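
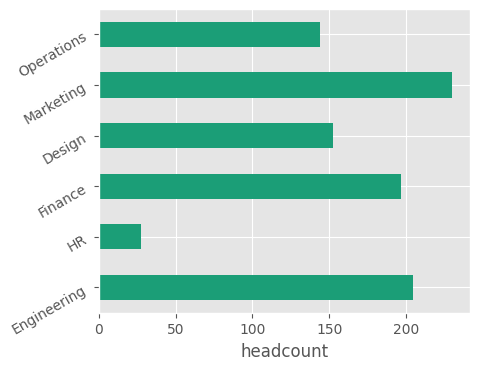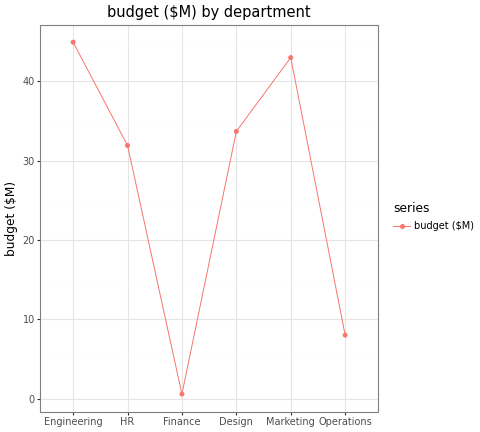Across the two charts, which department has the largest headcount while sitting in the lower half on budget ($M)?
Finance

Chart 2 median budget ($M) ≈ 35; below-median departments: HR, Finance, Operations. Among those, Finance has the highest headcount (≈ 200).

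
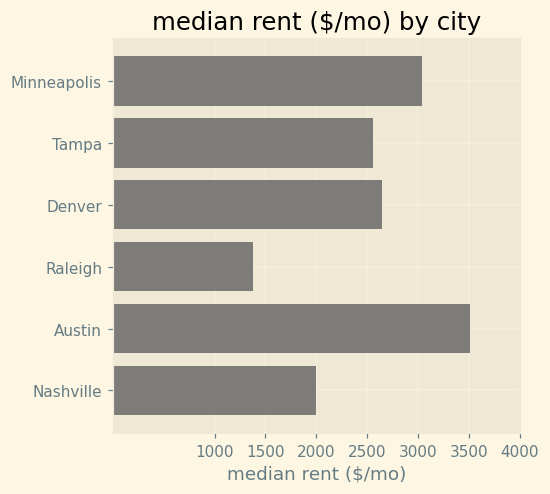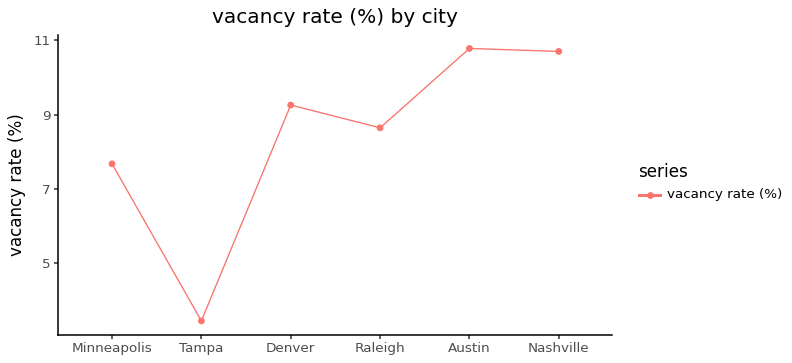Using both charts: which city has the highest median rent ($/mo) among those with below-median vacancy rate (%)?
Chart 2 median vacancy rate (%) ≈ 9; below-median cities: Minneapolis, Tampa, Raleigh. Among those, Minneapolis has the highest median rent ($/mo) (≈ 3000).

Minneapolis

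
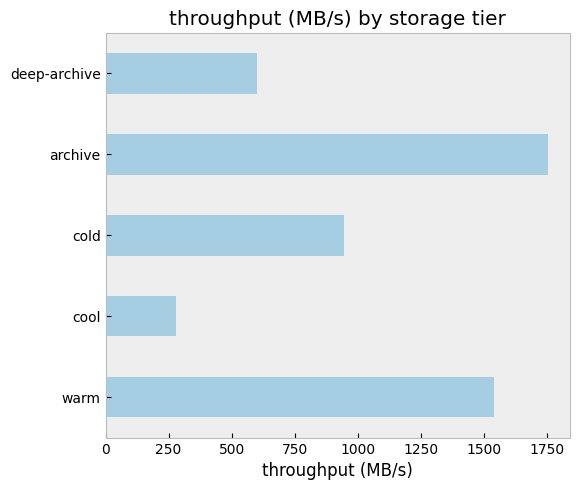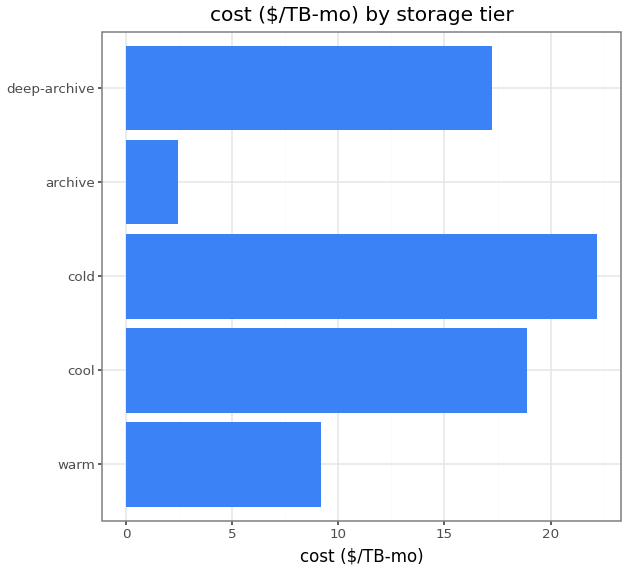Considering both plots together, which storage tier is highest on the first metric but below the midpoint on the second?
Chart 2 median cost ($/TB-mo) ≈ 15; below-median storage tiers: warm, archive. Among those, archive has the highest throughput (MB/s) (≈ 1800).

archive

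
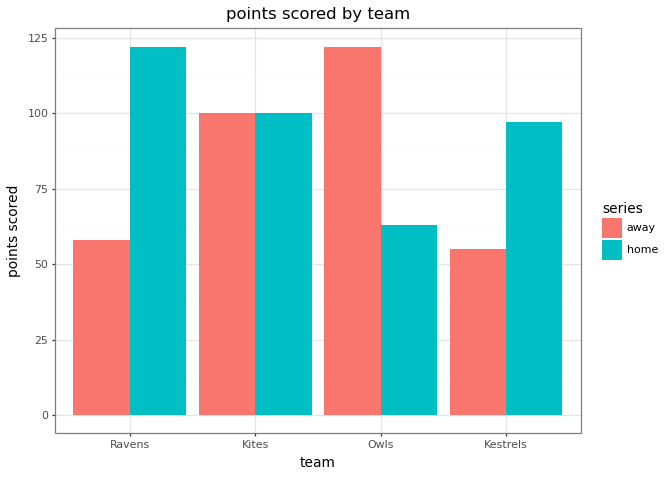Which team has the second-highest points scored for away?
Kites

Top 3 for away: Owls ≈ 120, Kites ≈ 100, Ravens ≈ 60.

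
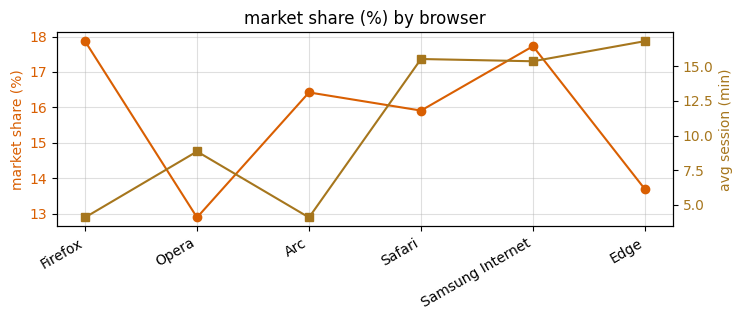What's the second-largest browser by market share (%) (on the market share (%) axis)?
Samsung Internet

Top 3 (on the market share (%) axis): Firefox ≈ 18.0, Samsung Internet ≈ 17.5, Arc ≈ 16.5.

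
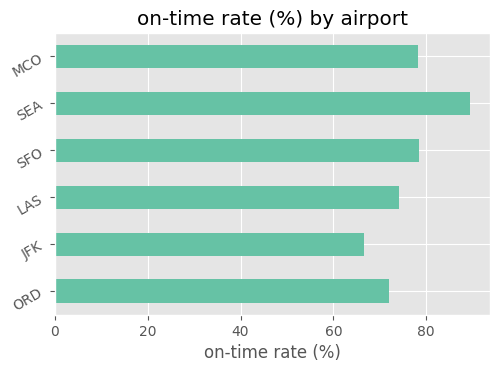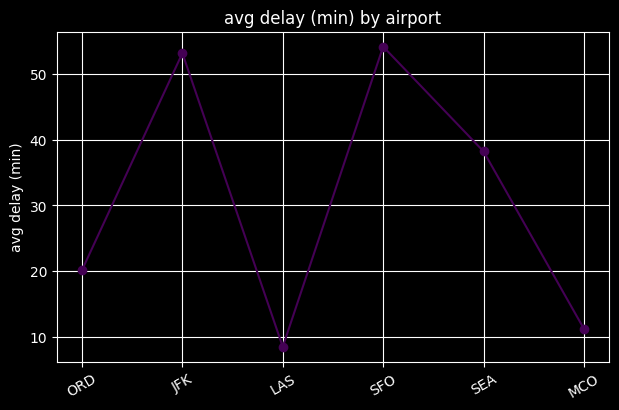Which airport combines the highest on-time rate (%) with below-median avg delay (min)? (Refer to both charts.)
MCO

Chart 2 median avg delay (min) ≈ 30; below-median airports: ORD, LAS, MCO. Among those, MCO has the highest on-time rate (%) (≈ 80).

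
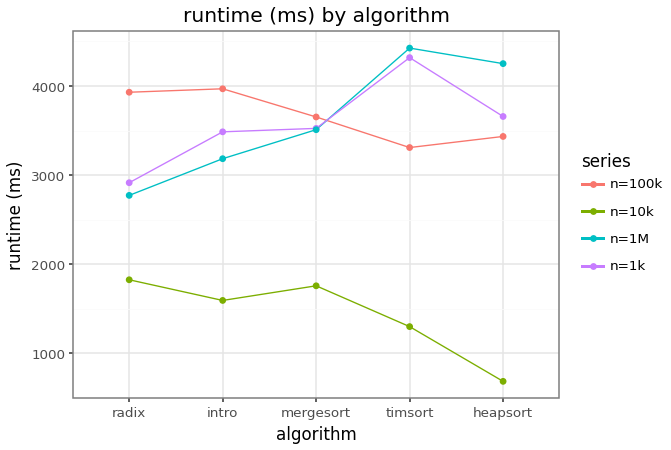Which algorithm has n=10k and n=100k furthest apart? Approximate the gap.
heapsort, ≈ 3000 ms

heapsort: n=10k ≈ 500, n=100k ≈ 3500 → gap ≈ 3000. Next-largest (intro) is only ≈ 2500.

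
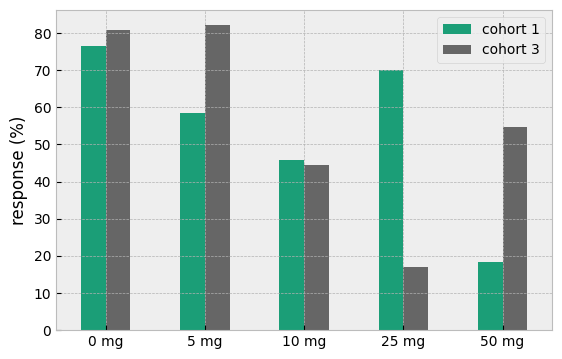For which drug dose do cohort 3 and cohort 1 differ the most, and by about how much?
25 mg, ≈ 50 %

25 mg: cohort 3 ≈ 20, cohort 1 ≈ 70 → gap ≈ 50. Next-largest (50 mg) is only ≈ 30.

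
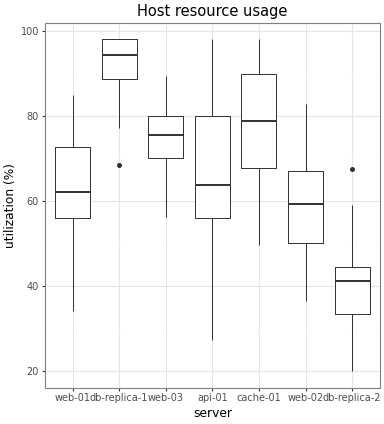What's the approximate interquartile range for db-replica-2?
Q3 ≈ 45, Q1 ≈ 35; IQR ≈ 10.

≈ 10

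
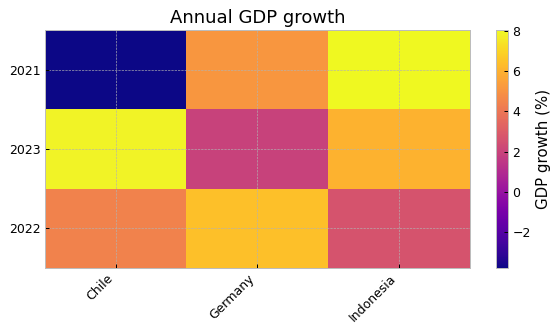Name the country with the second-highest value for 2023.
Indonesia

Top 3 for 2023: Chile ≈ 8, Indonesia ≈ 6, Germany ≈ 2.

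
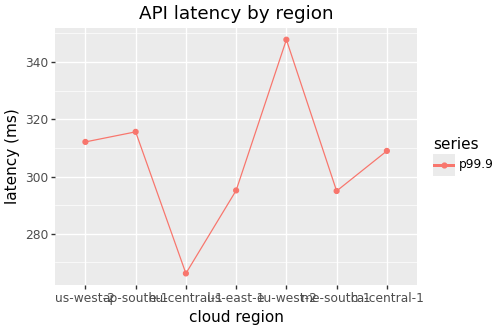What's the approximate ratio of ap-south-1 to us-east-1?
ap-south-1 ≈ 320, us-east-1 ≈ 300; 320/300 ≈ 1.07.

≈ 1.07×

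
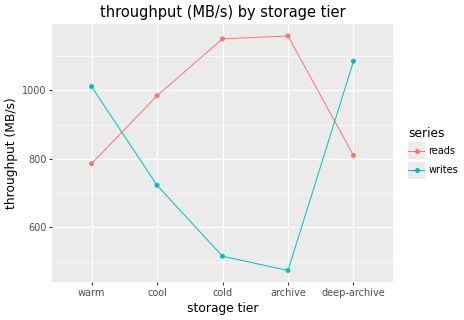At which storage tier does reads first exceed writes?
warm: reads ≈ 800 vs writes ≈ 1000 (not yet); cool: reads ≈ 1000 vs writes ≈ 700 (first crossover).

cool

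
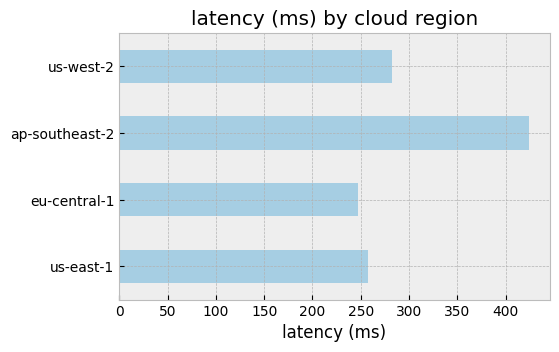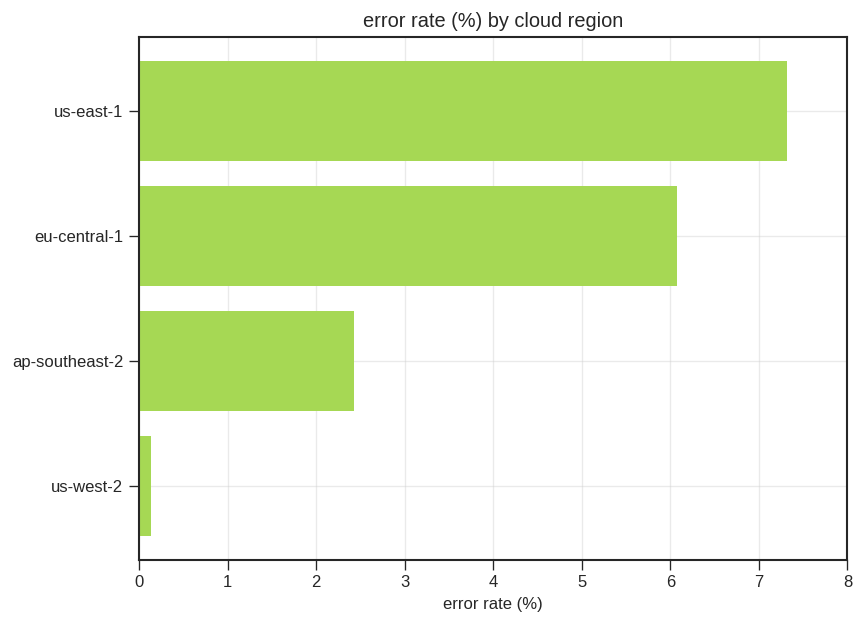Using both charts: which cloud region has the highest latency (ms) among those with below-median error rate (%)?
ap-southeast-2

Chart 2 median error rate (%) ≈ 4; below-median cloud regions: ap-southeast-2, us-west-2. Among those, ap-southeast-2 has the highest latency (ms) (≈ 400).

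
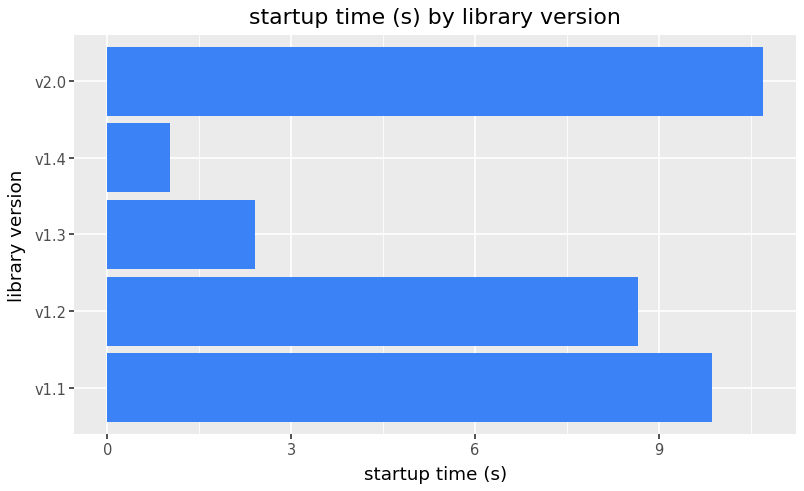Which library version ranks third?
v1.2

Top 4: v2.0 ≈ 11, v1.1 ≈ 10, v1.2 ≈ 9, v1.3 ≈ 2.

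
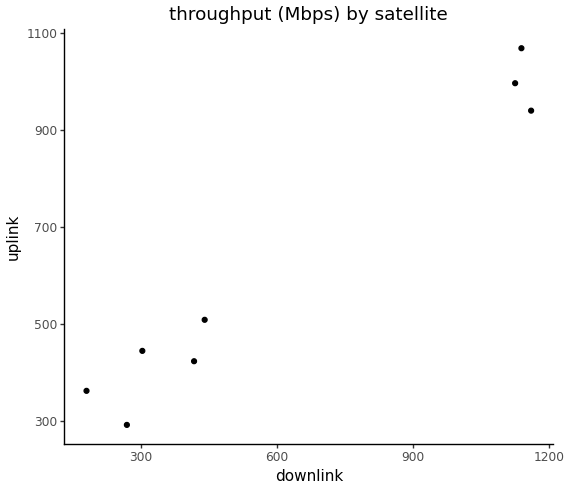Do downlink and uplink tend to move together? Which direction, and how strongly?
Points are positively correlated; strong (|r| ≈ 1.0).

positive, strong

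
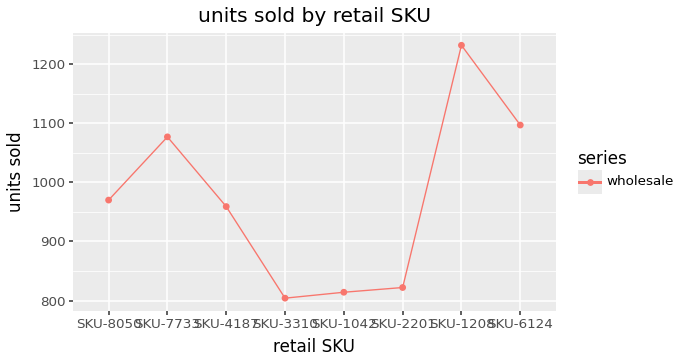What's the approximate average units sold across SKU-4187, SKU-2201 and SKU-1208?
≈ 1000

(950 + 800 + 1250) / 3 ≈ 1000.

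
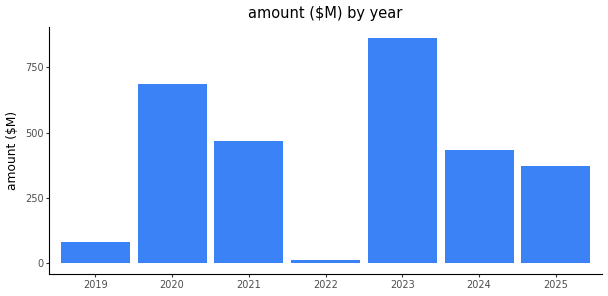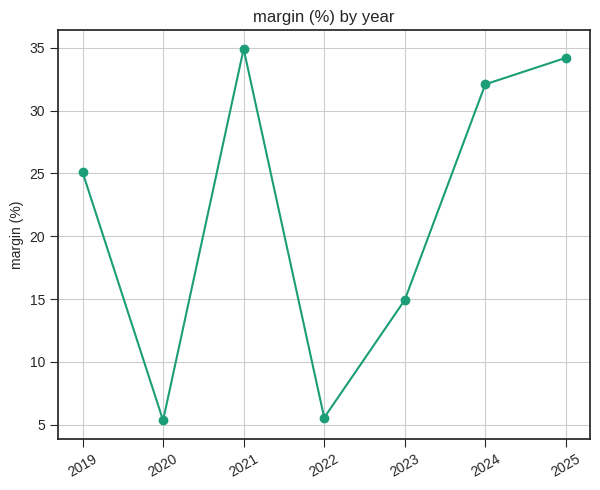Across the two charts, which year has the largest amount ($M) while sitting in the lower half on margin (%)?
Chart 2 median margin (%) ≈ 25; below-median years: 2020, 2022, 2023. Among those, 2023 has the highest amount ($M) (≈ 900).

2023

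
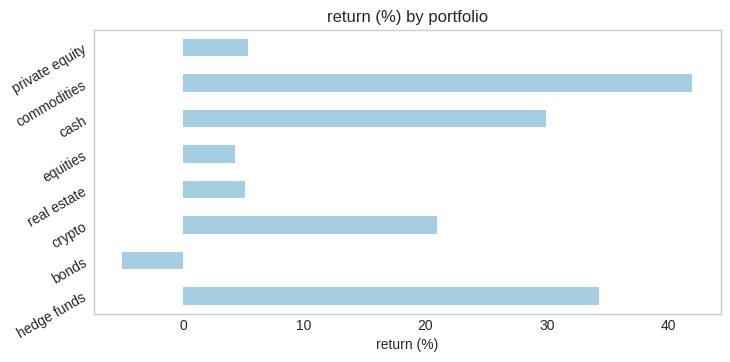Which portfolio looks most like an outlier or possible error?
commodities

commodities ≈ 40; the rest sit between ≈ -5 and ≈ 35.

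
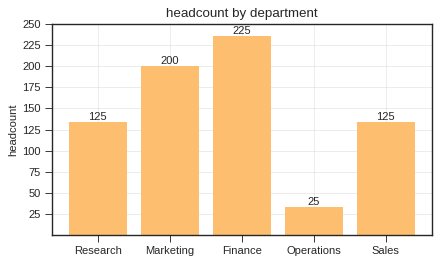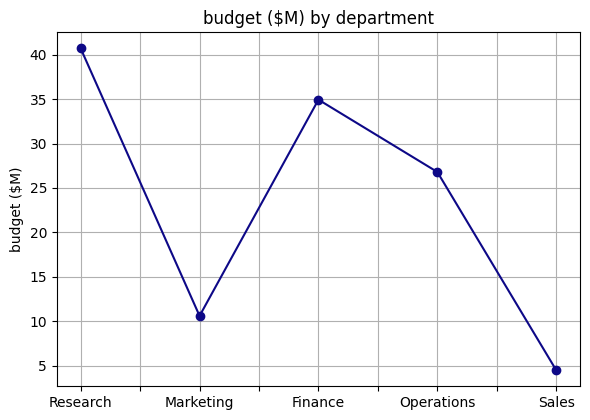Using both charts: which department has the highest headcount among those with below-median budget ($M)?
Chart 2 median budget ($M) ≈ 25; below-median departments: Marketing, Sales. Among those, Marketing has the highest headcount (≈ 200).

Marketing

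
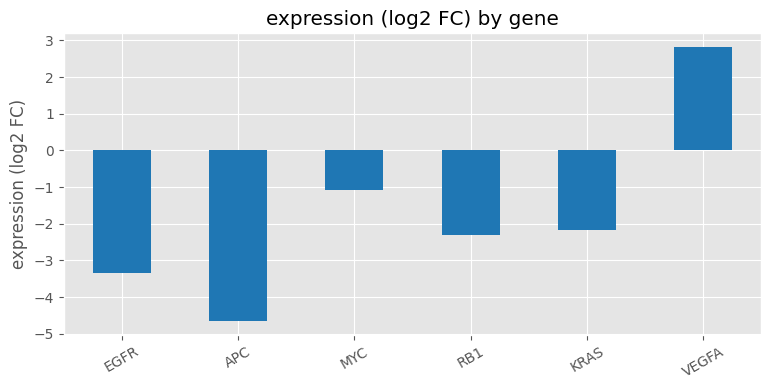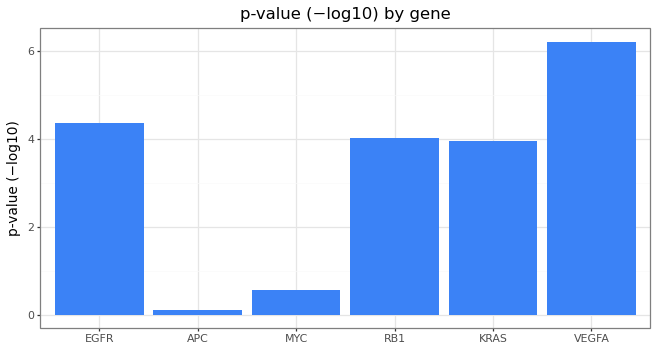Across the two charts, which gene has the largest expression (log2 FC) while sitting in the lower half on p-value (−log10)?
Chart 2 median p-value (−log10) ≈ 4; below-median genes: APC, MYC, KRAS. Among those, MYC has the highest expression (log2 FC) (≈ -1).

MYC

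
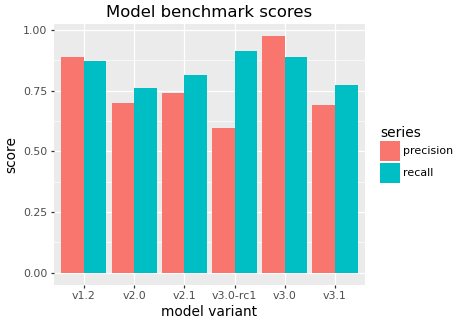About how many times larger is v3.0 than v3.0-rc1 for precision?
≈ 1.67×

v3.0 ≈ 1.0, v3.0-rc1 ≈ 0.6; 1.0/0.6 ≈ 1.67.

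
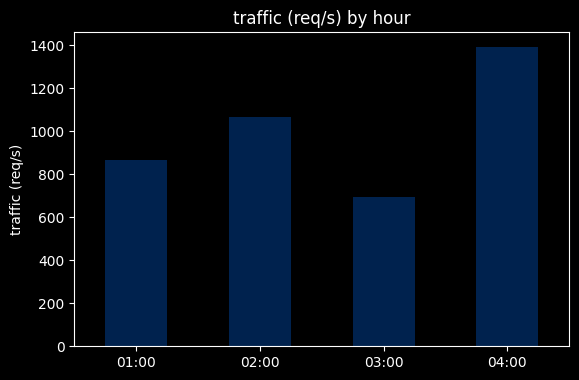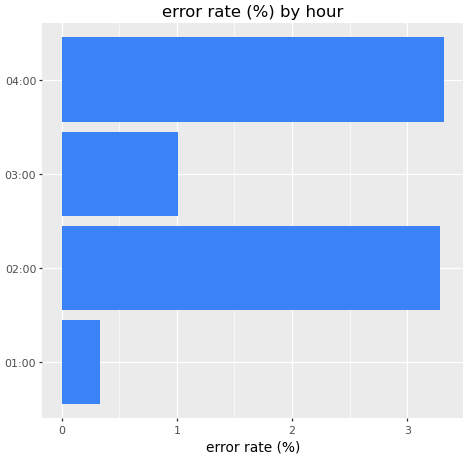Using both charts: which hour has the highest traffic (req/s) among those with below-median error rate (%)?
Chart 2 median error rate (%) ≈ 2; below-median hours: 01:00, 03:00. Among those, 01:00 has the highest traffic (req/s) (≈ 800).

01:00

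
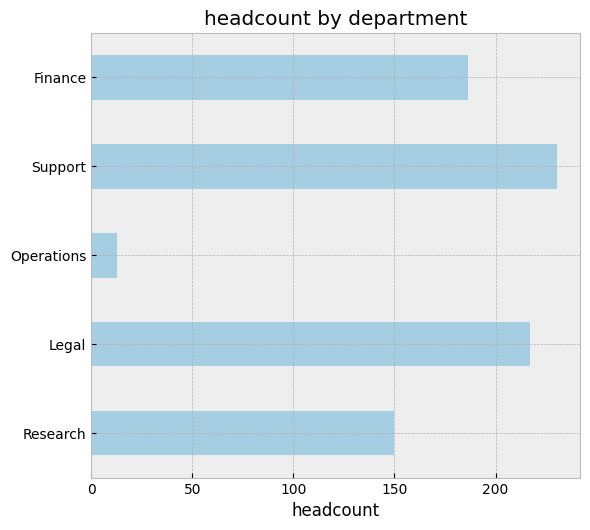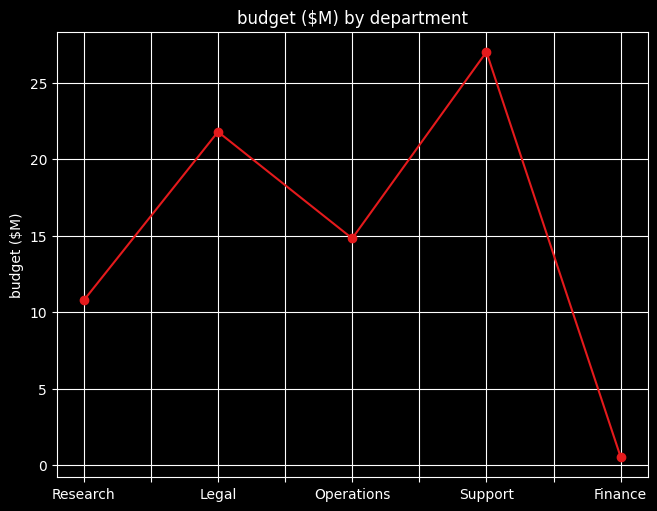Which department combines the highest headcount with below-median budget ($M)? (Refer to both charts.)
Finance

Chart 2 median budget ($M) ≈ 15; below-median departments: Research, Finance. Among those, Finance has the highest headcount (≈ 175).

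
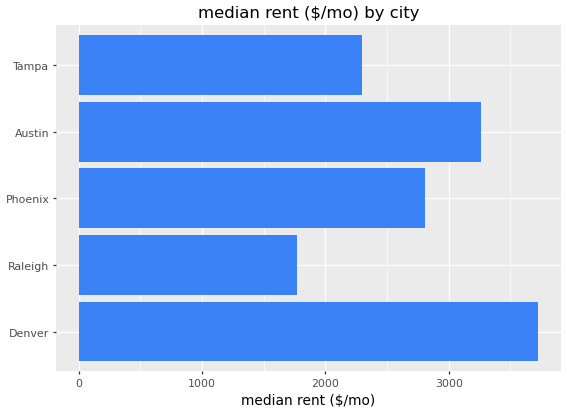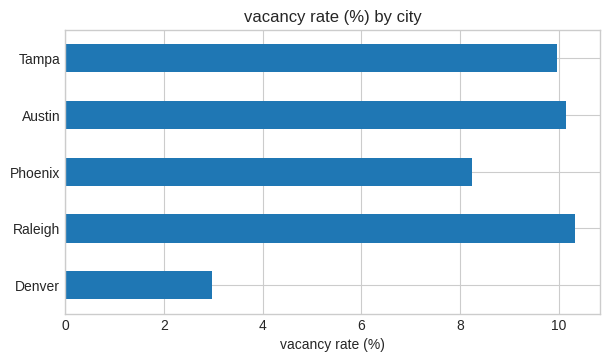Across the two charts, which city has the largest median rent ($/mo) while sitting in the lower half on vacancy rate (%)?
Chart 2 median vacancy rate (%) ≈ 10; below-median cities: Denver, Phoenix. Among those, Denver has the highest median rent ($/mo) (≈ 3500).

Denver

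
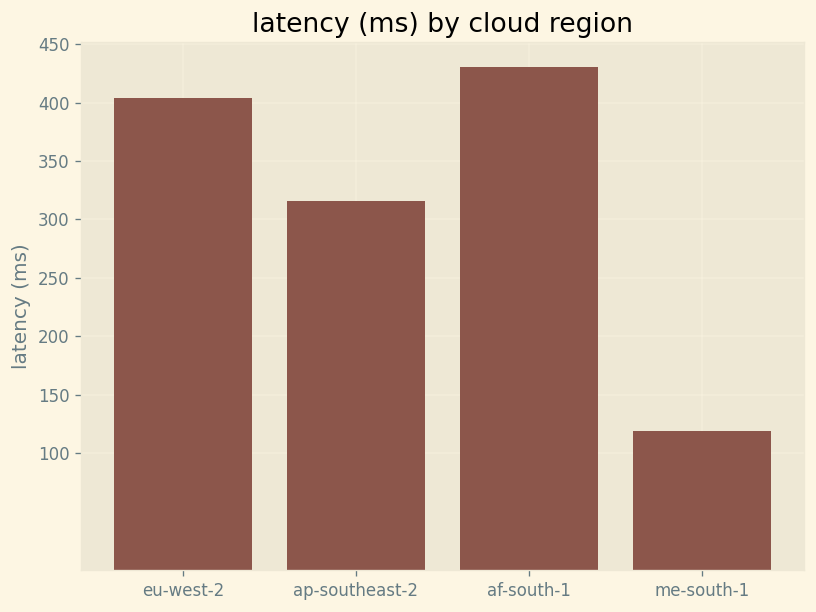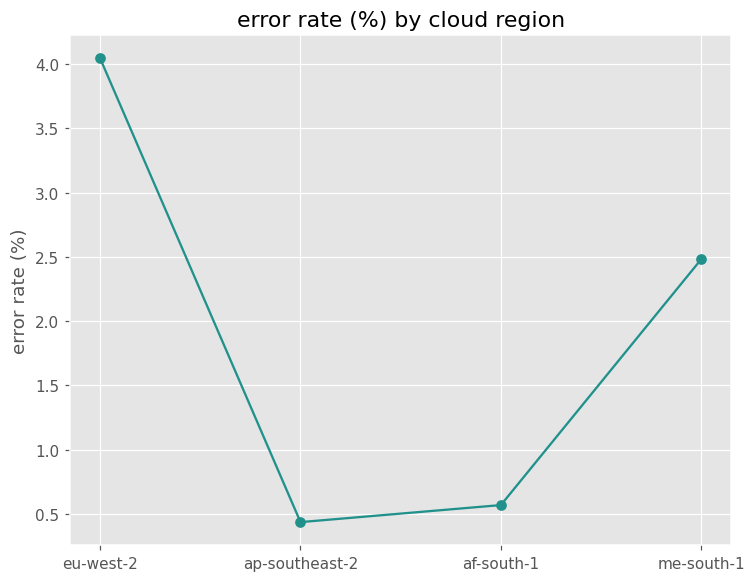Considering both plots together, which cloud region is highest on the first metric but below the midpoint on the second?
af-south-1

Chart 2 median error rate (%) ≈ 1.5; below-median cloud regions: ap-southeast-2, af-south-1. Among those, af-south-1 has the highest latency (ms) (≈ 450).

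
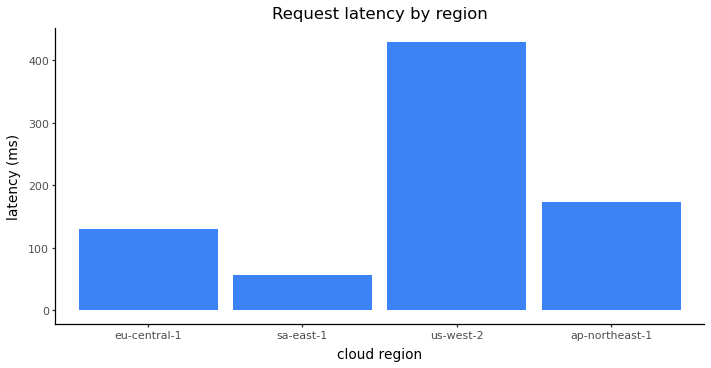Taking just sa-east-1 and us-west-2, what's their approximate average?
≈ 250

(50 + 450) / 2 ≈ 250.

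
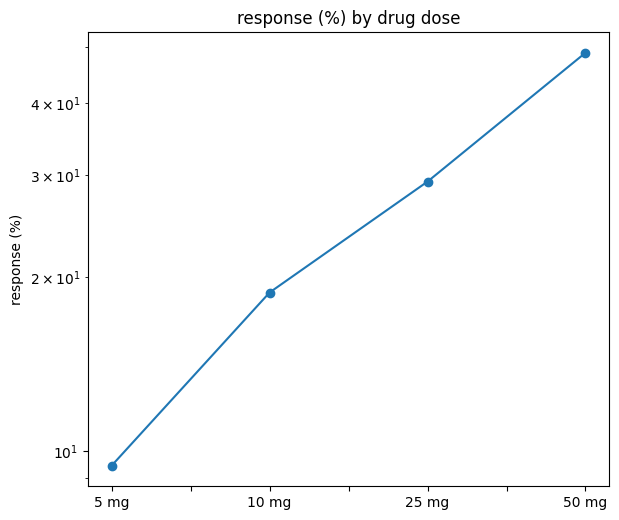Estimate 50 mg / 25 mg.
≈ 1.67×

50 mg ≈ 50, 25 mg ≈ 30; 50/30 ≈ 1.67.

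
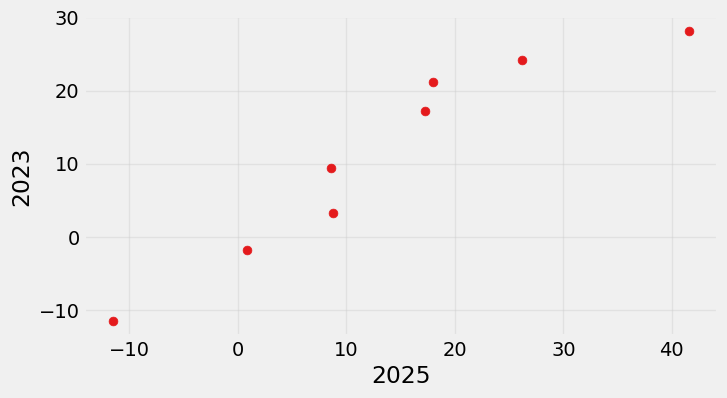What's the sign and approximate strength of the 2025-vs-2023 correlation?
Points are positively correlated; strong (|r| ≈ 1.0).

positive, strong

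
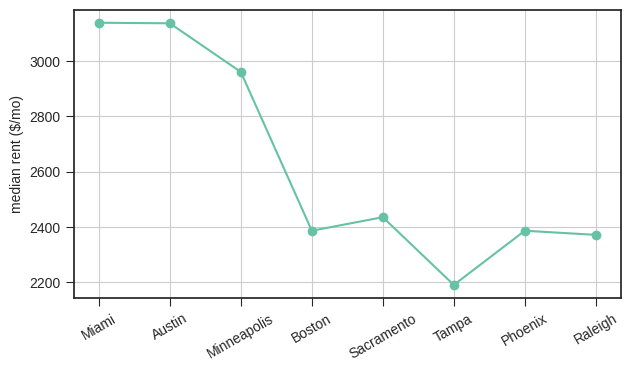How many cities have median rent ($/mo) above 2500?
3

Above 2500: Miami, Austin, Minneapolis.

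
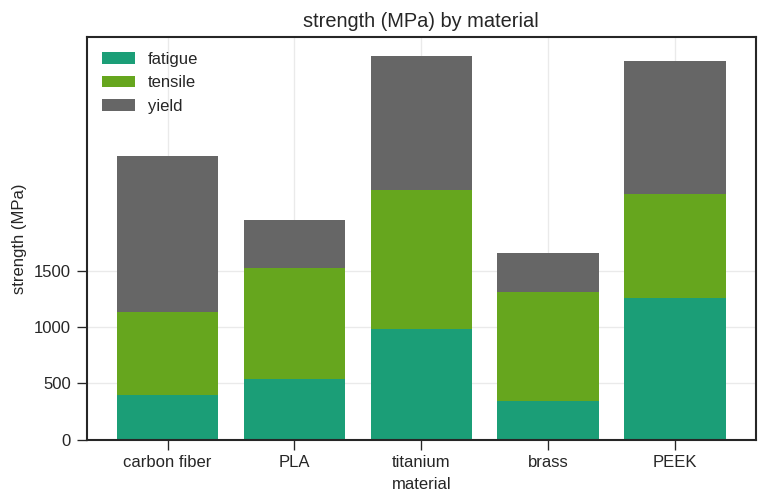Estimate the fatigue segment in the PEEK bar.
≈ 1500

fatigue top ≈ 1500, bottom ≈ 0; segment ≈ 1500.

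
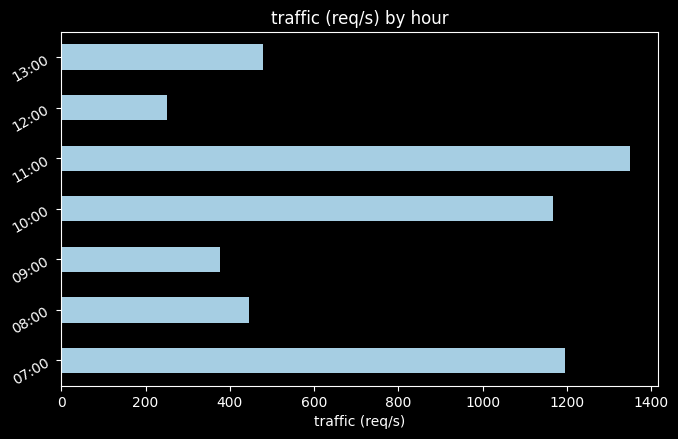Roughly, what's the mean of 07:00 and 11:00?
≈ 1300

(1200 + 1400) / 2 ≈ 1300.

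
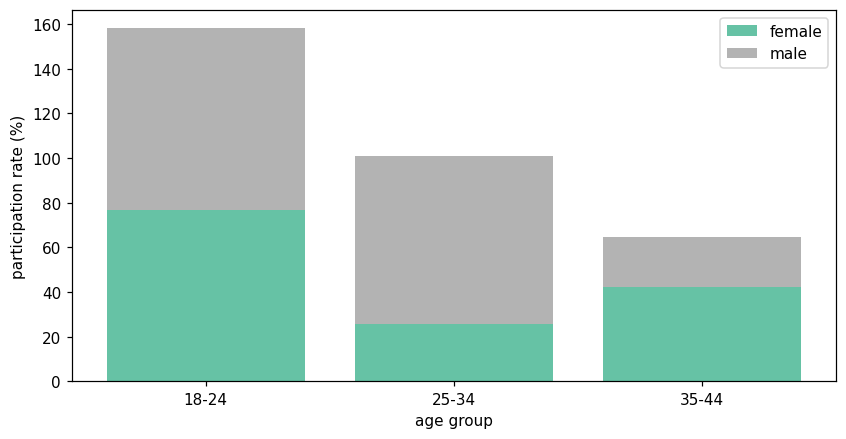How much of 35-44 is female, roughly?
female top ≈ 40, bottom ≈ 0; segment ≈ 40.

≈ 40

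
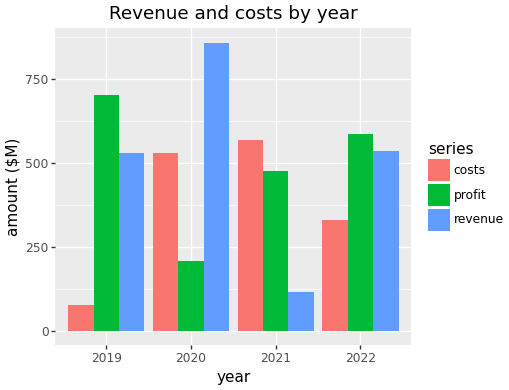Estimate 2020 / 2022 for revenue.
2020 ≈ 900, 2022 ≈ 500; 900/500 ≈ 1.8.

≈ 1.8×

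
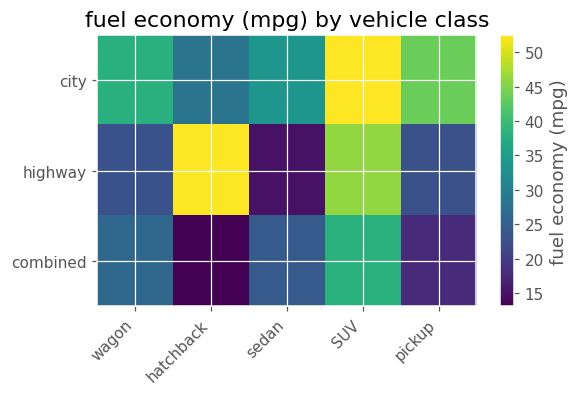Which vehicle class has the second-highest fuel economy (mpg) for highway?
SUV

Top 3 for highway: hatchback ≈ 55, SUV ≈ 45, wagon ≈ 25.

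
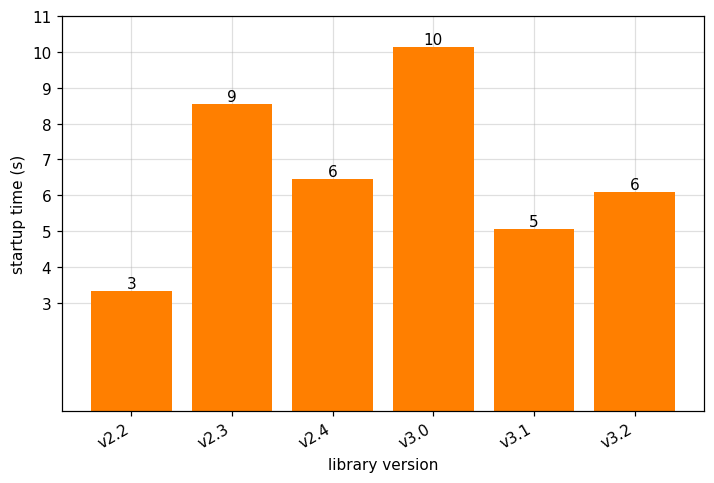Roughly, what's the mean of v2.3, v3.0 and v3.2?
≈ 8

(9 + 10 + 6) / 3 ≈ 8.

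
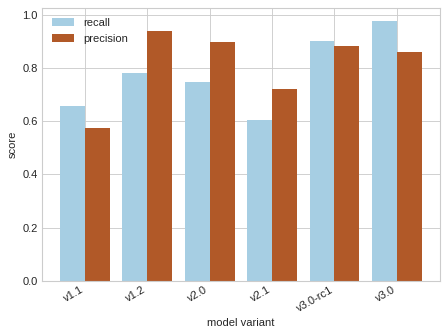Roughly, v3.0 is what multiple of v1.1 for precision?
≈ 1.5×

v3.0 ≈ 0.9, v1.1 ≈ 0.6; 0.9/0.6 ≈ 1.5.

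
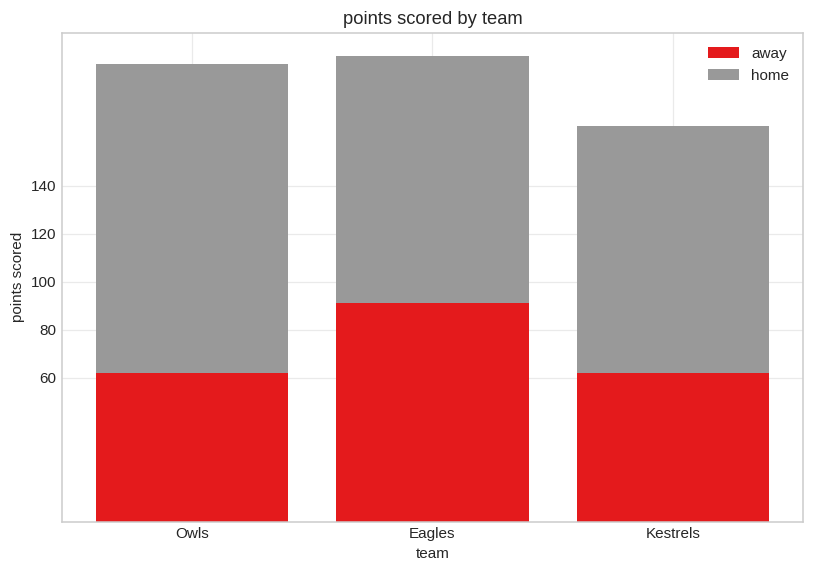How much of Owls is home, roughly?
≈ 140

home top ≈ 200, bottom ≈ 60; segment ≈ 140.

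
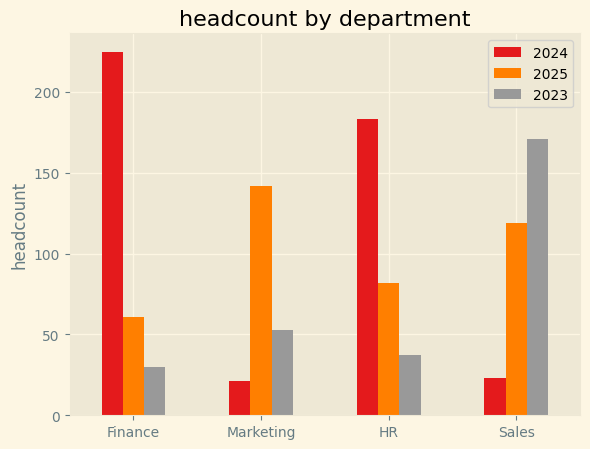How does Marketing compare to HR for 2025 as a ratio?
Marketing ≈ 140, HR ≈ 80; 140/80 ≈ 1.75.

≈ 1.75×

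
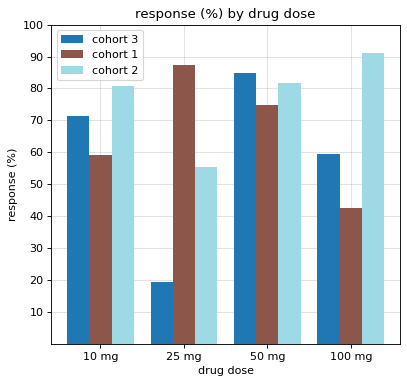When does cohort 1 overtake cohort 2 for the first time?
25 mg

10 mg: cohort 1 ≈ 60 vs cohort 2 ≈ 80 (not yet); 25 mg: cohort 1 ≈ 90 vs cohort 2 ≈ 60 (first crossover).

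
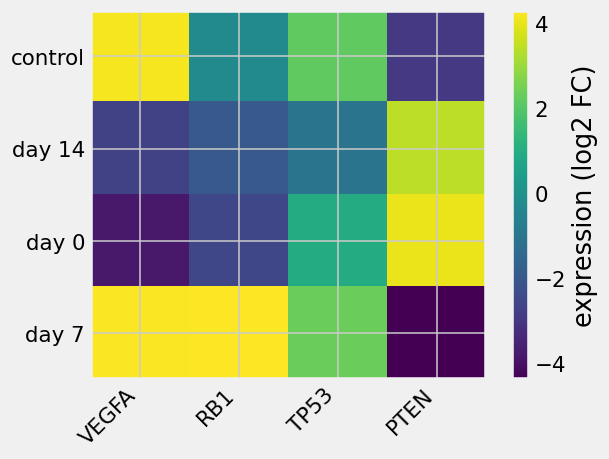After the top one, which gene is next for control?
TP53

Top 3 for control: VEGFA ≈ 4, TP53 ≈ 2, RB1 ≈ 0.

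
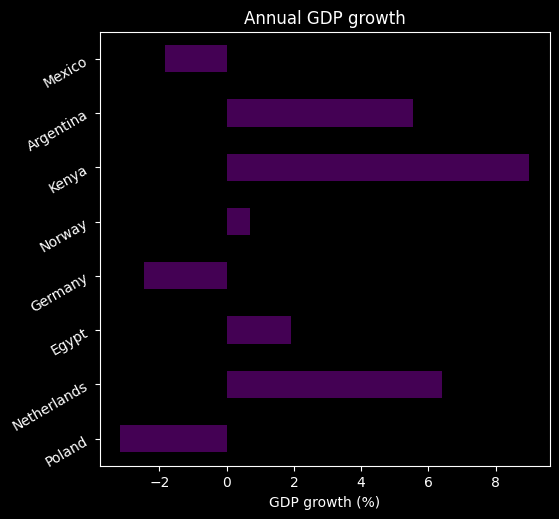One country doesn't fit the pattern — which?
Kenya ≈ 8; the rest sit between ≈ -4 and ≈ 6.

Kenya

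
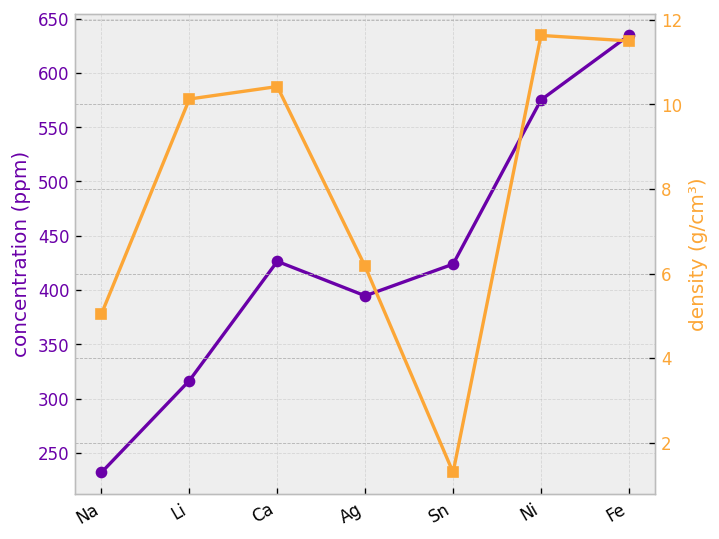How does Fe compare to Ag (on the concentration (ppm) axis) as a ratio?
Fe ≈ 650, Ag ≈ 400; 650/400 ≈ 1.62.

≈ 1.62×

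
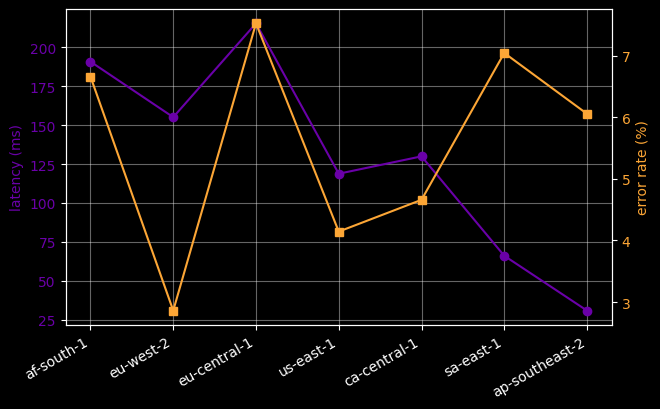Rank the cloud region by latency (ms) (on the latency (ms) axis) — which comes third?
eu-west-2

Top 4 (on the latency (ms) axis): eu-central-1 ≈ 220, af-south-1 ≈ 200, eu-west-2 ≈ 160, ca-central-1 ≈ 120.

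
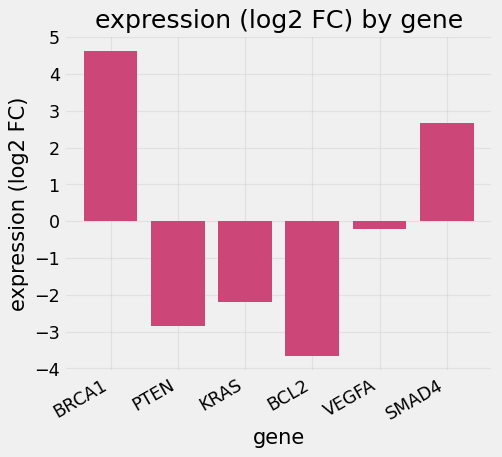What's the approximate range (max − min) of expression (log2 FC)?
≈ 9

Max BRCA1 ≈ 5, min BCL2 ≈ -4; range ≈ 9.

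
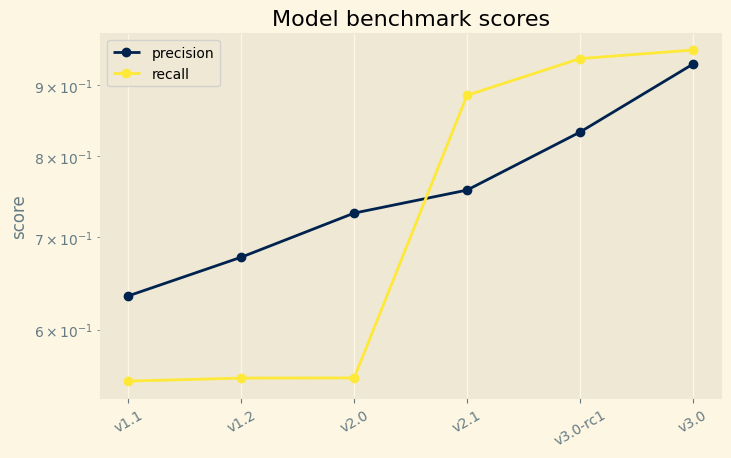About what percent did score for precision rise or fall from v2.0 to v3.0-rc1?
≈ +13.3%

v2.0 ≈ 0.75, v3.0-rc1 ≈ 0.85; (0.85 − 0.75) / 0.75 ≈ +13.3%.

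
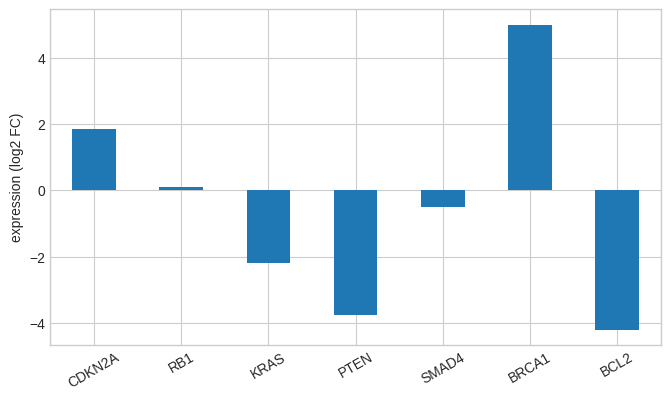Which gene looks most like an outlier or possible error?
BRCA1 ≈ 5; the rest sit between ≈ -4 and ≈ 2.

BRCA1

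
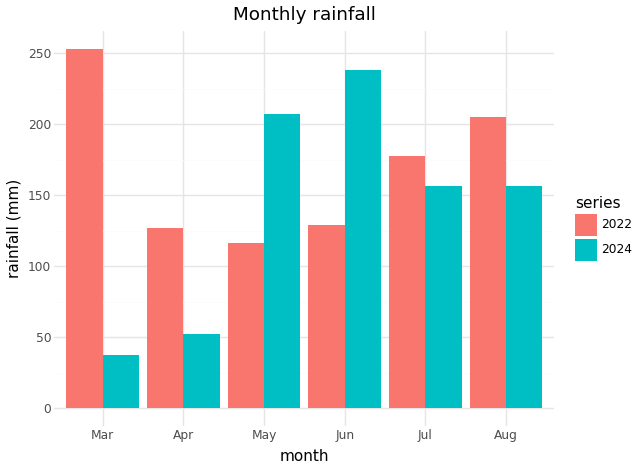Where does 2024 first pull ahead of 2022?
Apr: 2024 ≈ 50 vs 2022 ≈ 125 (not yet); May: 2024 ≈ 200 vs 2022 ≈ 125 (first crossover).

May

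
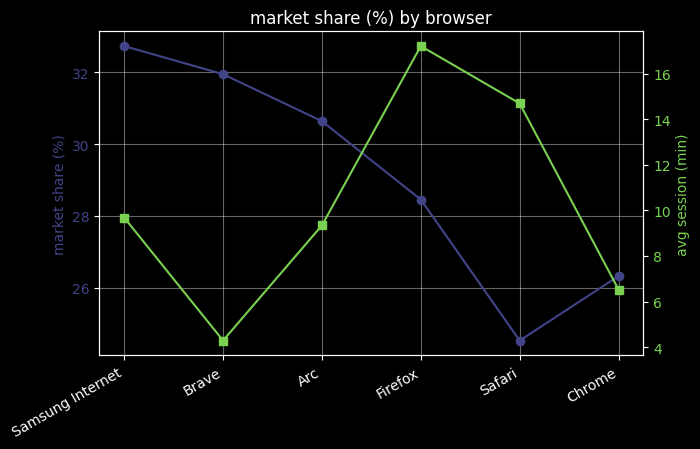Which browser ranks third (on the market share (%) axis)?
Top 4 (on the market share (%) axis): Samsung Internet ≈ 33, Brave ≈ 32, Arc ≈ 31, Firefox ≈ 28.

Arc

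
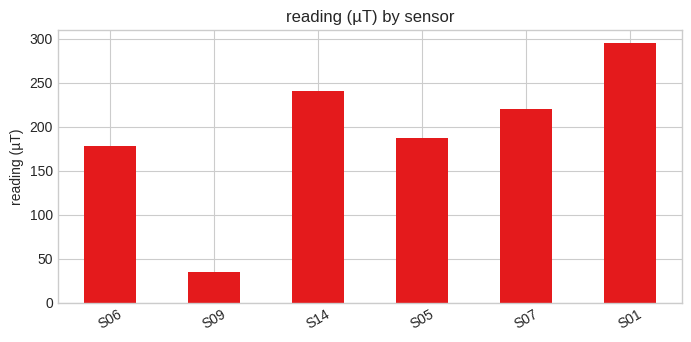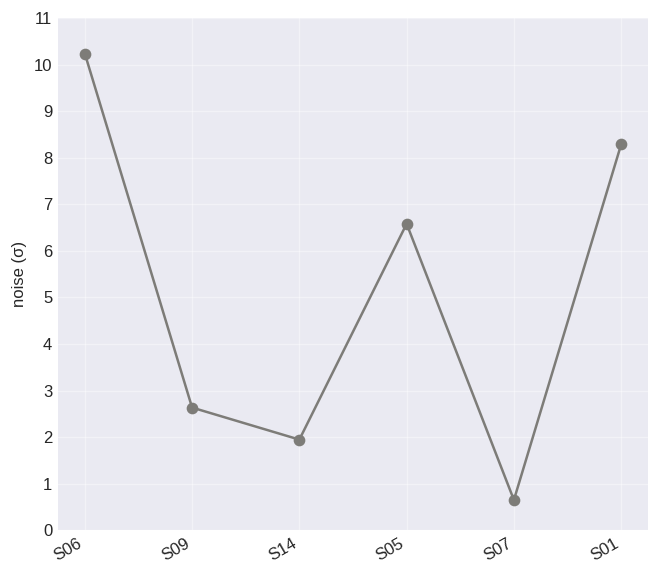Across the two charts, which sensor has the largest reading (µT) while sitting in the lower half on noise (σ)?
Chart 2 median noise (σ) ≈ 5; below-median sensors: S09, S14, S07. Among those, S14 has the highest reading (µT) (≈ 250).

S14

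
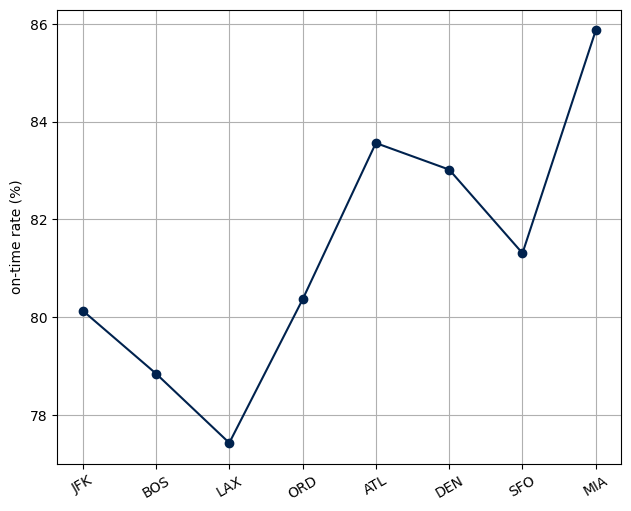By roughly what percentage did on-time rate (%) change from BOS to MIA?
BOS ≈ 79, MIA ≈ 86; (86 − 79) / 79 ≈ +8.9%.

≈ +8.9%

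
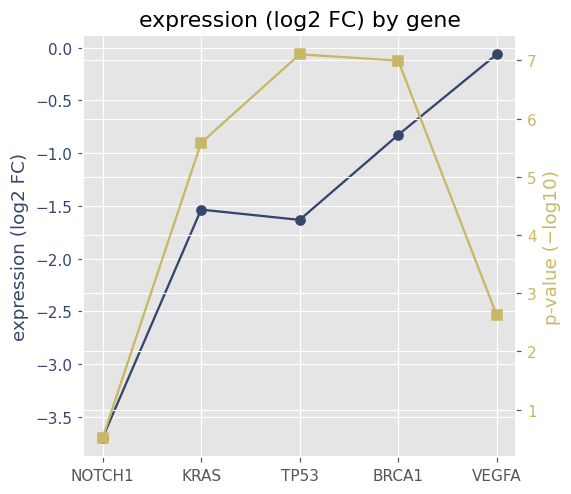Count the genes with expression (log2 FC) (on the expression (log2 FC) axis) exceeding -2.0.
Above -2.0: KRAS, TP53, BRCA1, VEGFA.

4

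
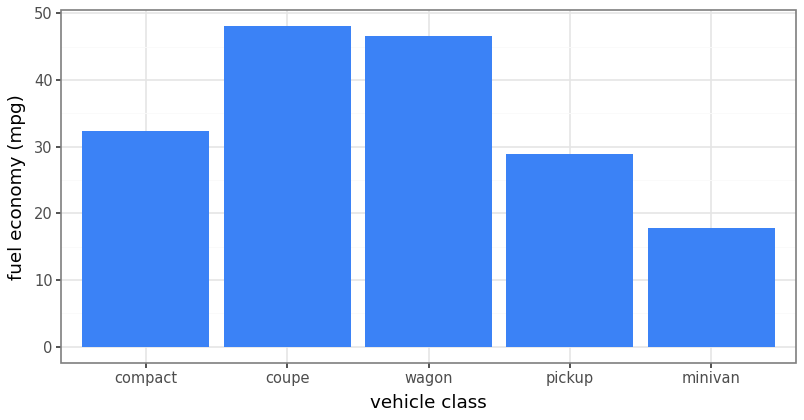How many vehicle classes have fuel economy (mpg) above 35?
Above 35: coupe, wagon.

2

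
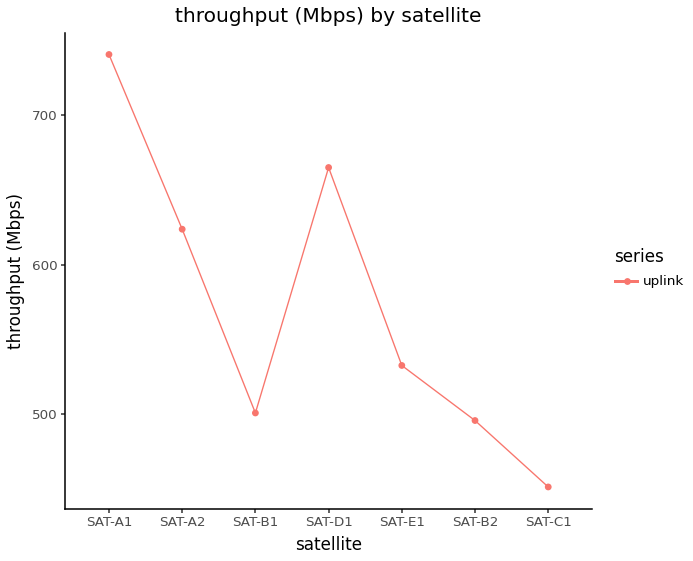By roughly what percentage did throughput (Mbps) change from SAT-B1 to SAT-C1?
≈ -10%

SAT-B1 ≈ 500, SAT-C1 ≈ 450; (450 − 500) / 500 ≈ -10%.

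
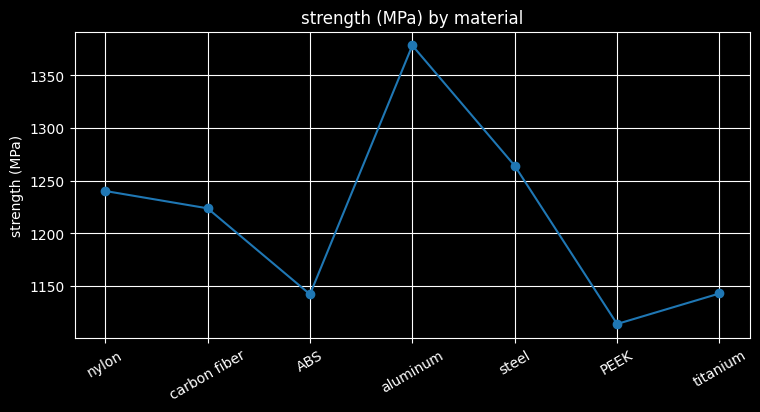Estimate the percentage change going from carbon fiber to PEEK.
≈ -8.2%

carbon fiber ≈ 1225, PEEK ≈ 1125; (1125 − 1225) / 1225 ≈ -8.2%.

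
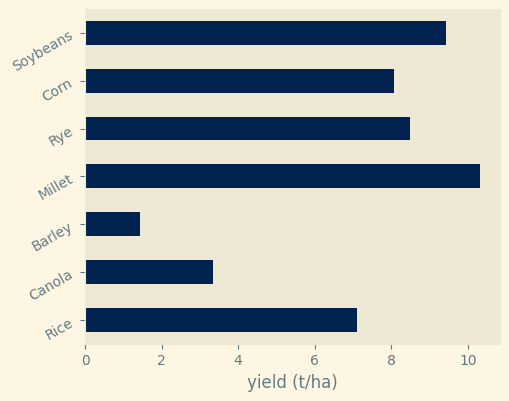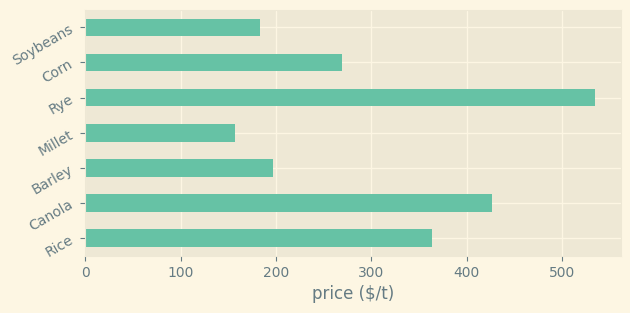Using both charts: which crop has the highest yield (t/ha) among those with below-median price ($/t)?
Chart 2 median price ($/t) ≈ 250; below-median crops: Barley, Millet, Soybeans. Among those, Millet has the highest yield (t/ha) (≈ 10).

Millet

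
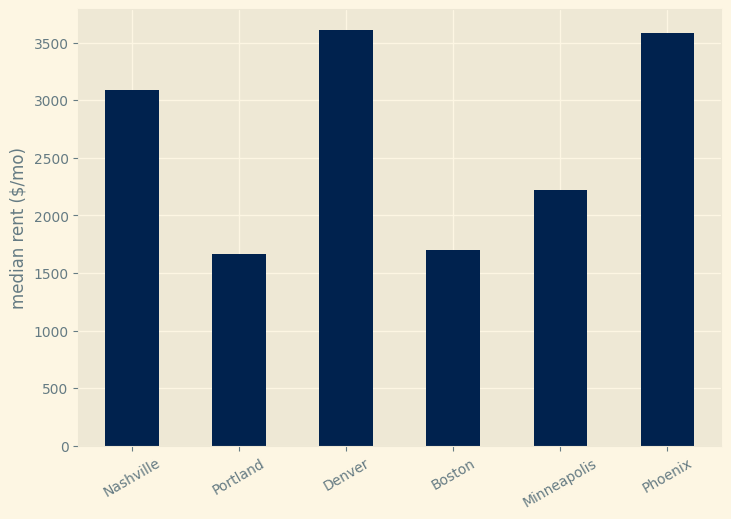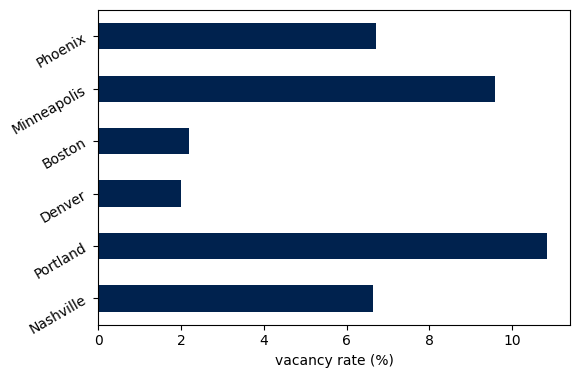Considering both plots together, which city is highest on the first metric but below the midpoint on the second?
Denver

Chart 2 median vacancy rate (%) ≈ 7; below-median cities: Nashville, Denver, Boston. Among those, Denver has the highest median rent ($/mo) (≈ 3500).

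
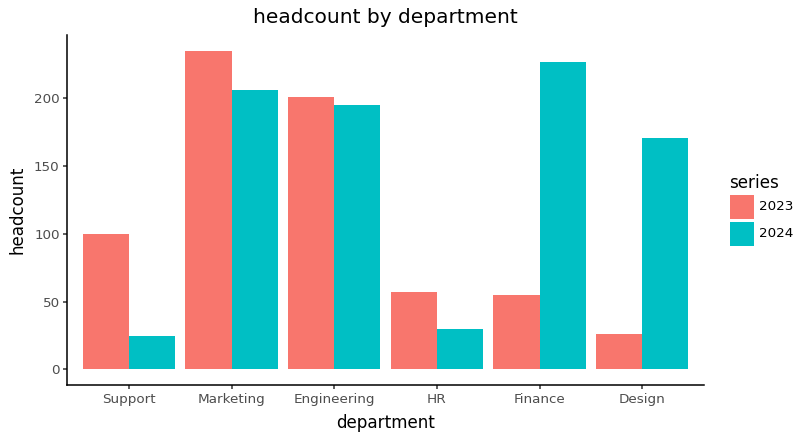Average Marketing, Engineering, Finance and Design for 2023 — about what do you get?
≈ 130

(240 + 200 + 60 + 20) / 4 ≈ 130.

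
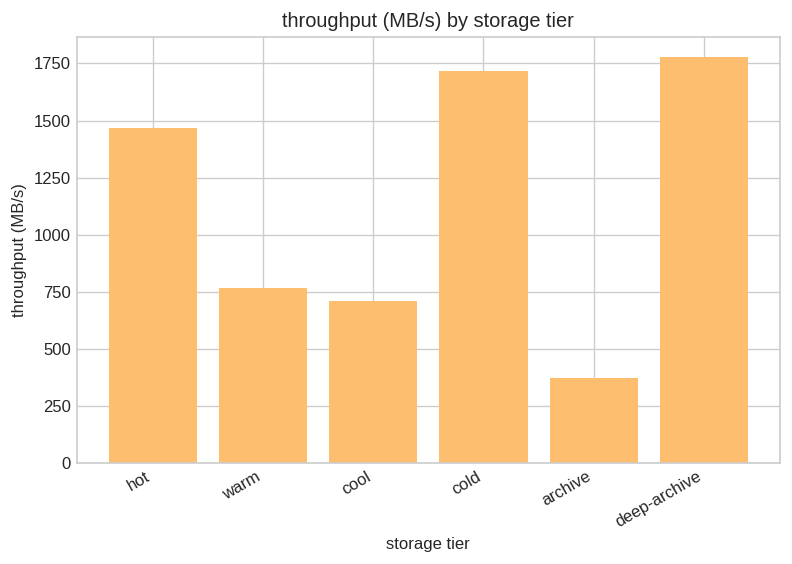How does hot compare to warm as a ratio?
hot ≈ 1400, warm ≈ 800; 1400/800 ≈ 1.75.

≈ 1.75×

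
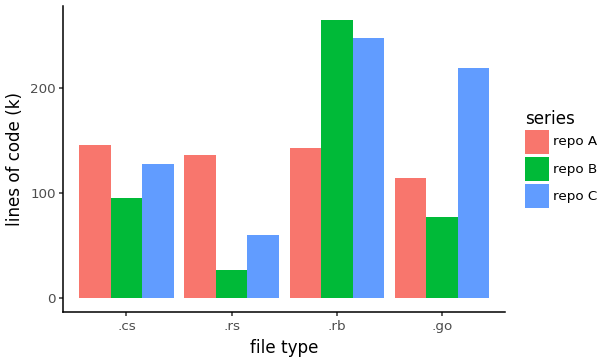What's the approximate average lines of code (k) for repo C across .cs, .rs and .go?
≈ 133

(125 + 50 + 225) / 3 ≈ 133.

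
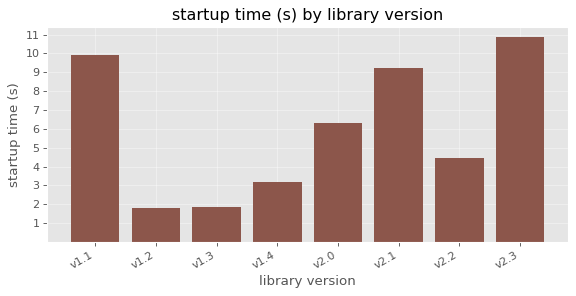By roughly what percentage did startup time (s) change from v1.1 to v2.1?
v1.1 ≈ 10, v2.1 ≈ 9; (9 − 10) / 10 ≈ -10%.

≈ -10%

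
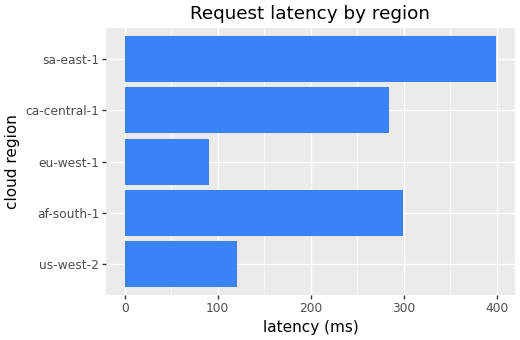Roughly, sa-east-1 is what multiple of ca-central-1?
≈ 1.33×

sa-east-1 ≈ 400, ca-central-1 ≈ 300; 400/300 ≈ 1.33.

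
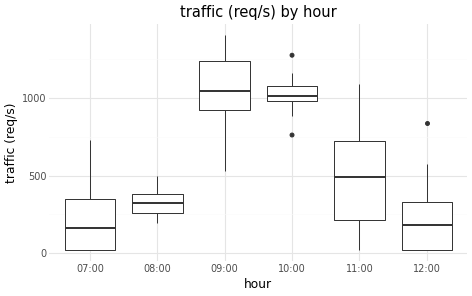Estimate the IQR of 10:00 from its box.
≈ 100

Q3 ≈ 1100, Q1 ≈ 1000; IQR ≈ 100.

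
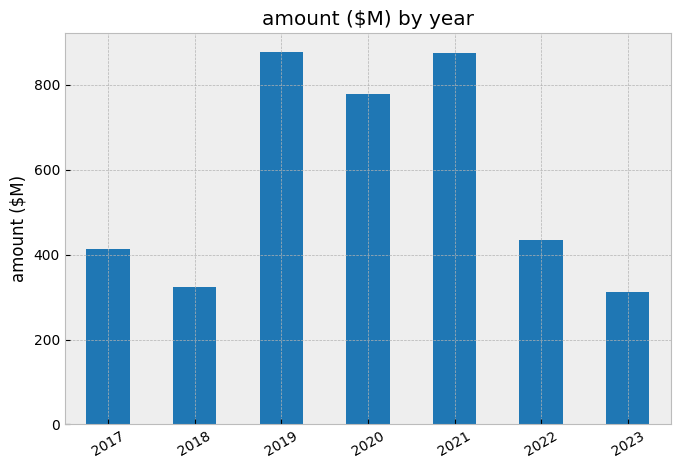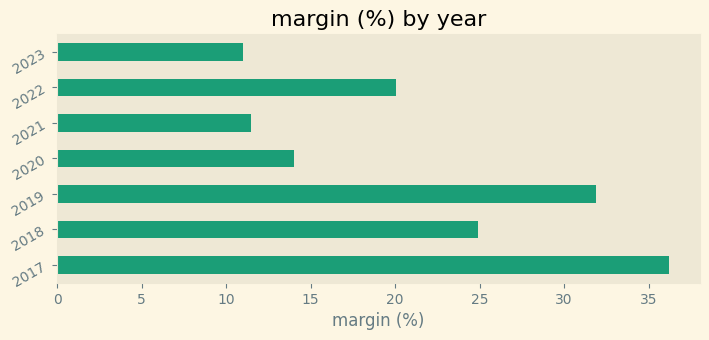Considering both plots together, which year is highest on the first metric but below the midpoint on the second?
2021

Chart 2 median margin (%) ≈ 20; below-median years: 2020, 2021, 2023. Among those, 2021 has the highest amount ($M) (≈ 900).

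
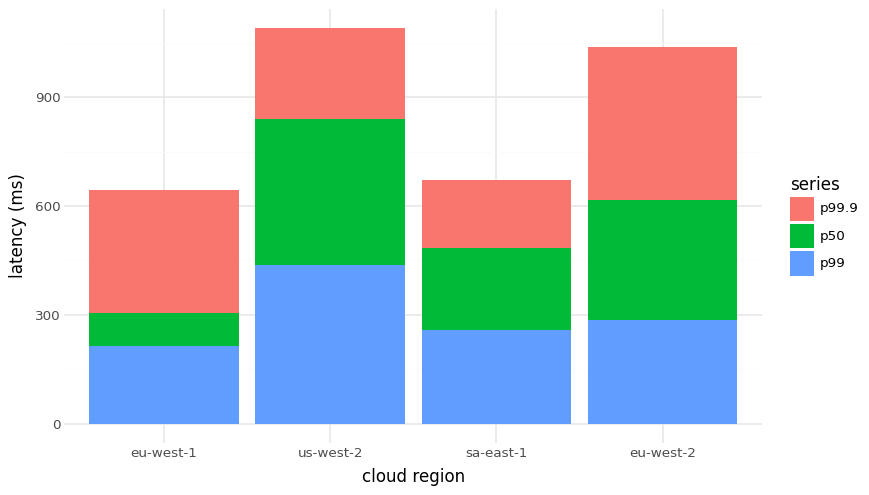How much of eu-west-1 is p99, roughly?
p99 top ≈ 200, bottom ≈ 0; segment ≈ 200.

≈ 200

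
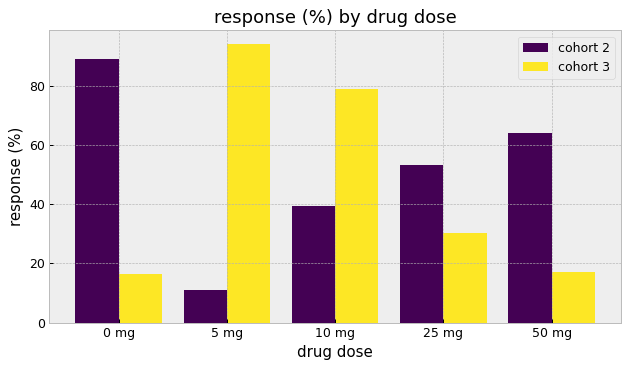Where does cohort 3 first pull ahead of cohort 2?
0 mg: cohort 3 ≈ 20 vs cohort 2 ≈ 90 (not yet); 5 mg: cohort 3 ≈ 90 vs cohort 2 ≈ 10 (first crossover).

5 mg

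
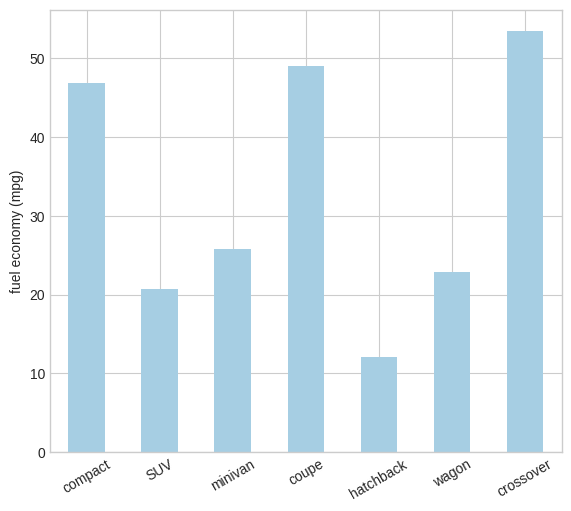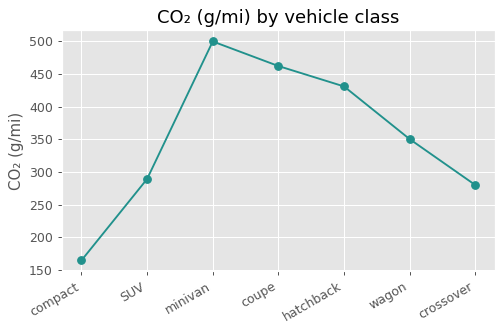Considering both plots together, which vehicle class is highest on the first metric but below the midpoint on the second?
Chart 2 median CO₂ (g/mi) ≈ 350; below-median vehicle classes: compact, SUV, crossover. Among those, crossover has the highest fuel economy (mpg) (≈ 55).

crossover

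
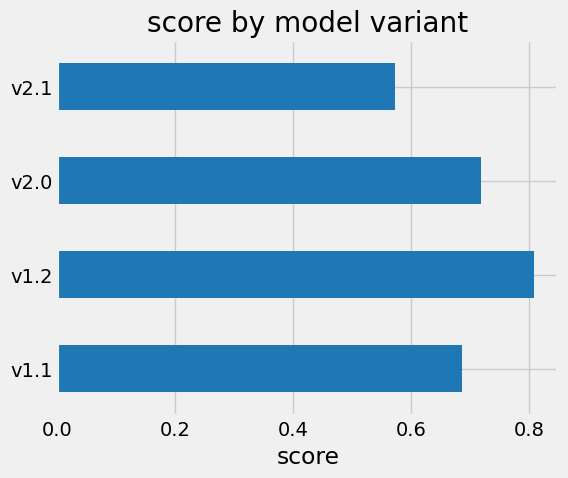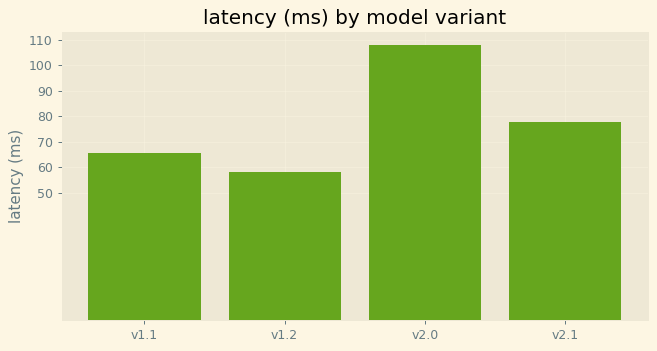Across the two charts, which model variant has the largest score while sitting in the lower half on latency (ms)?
Chart 2 median latency (ms) ≈ 70; below-median model variants: v1.1, v1.2. Among those, v1.2 has the highest score (≈ 0.8).

v1.2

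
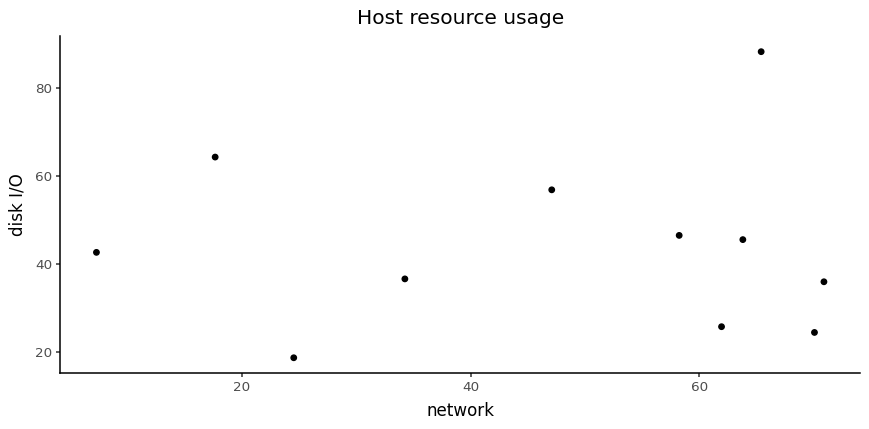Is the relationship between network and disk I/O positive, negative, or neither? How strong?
Points are roughly uncorrelated; weak (|r| ≈ 0.0).

no clear correlation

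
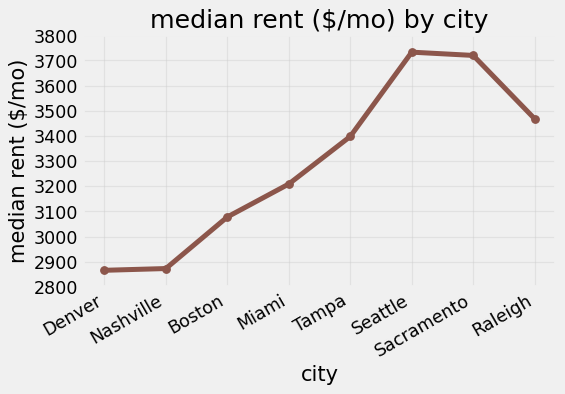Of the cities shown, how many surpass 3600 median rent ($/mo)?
Above 3600: Seattle, Sacramento.

2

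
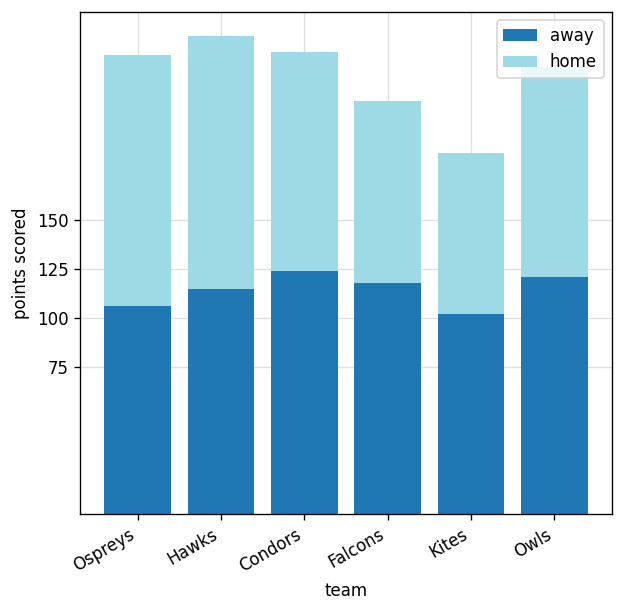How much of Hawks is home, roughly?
≈ 125

home top ≈ 250, bottom ≈ 125; segment ≈ 125.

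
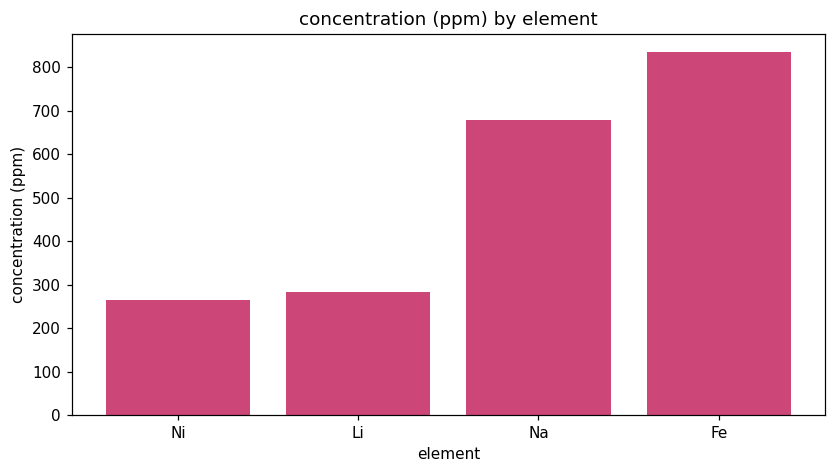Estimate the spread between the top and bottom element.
≈ 500

Max Fe ≈ 800, min Ni ≈ 300; range ≈ 500.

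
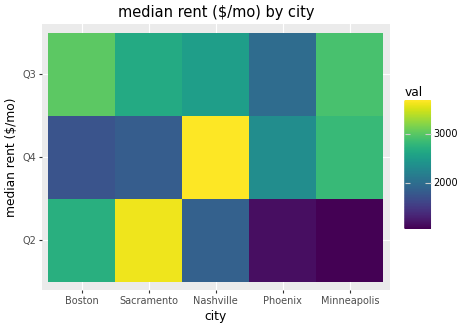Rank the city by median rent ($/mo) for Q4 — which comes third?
Top 4 for Q4: Nashville ≈ 3500, Minneapolis ≈ 3000, Phoenix ≈ 2500, Sacramento ≈ 2000.

Phoenix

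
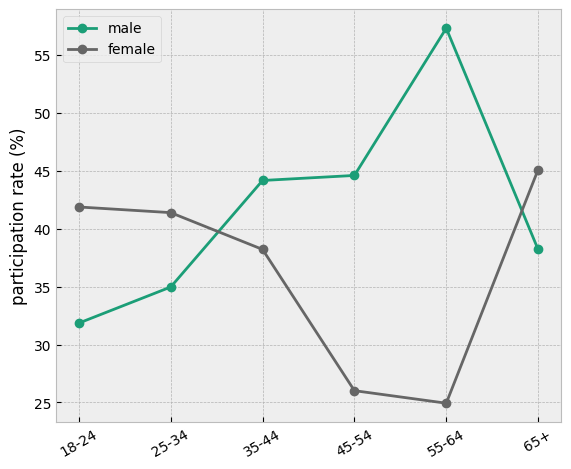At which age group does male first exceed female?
25-34: male ≈ 35 vs female ≈ 40 (not yet); 35-44: male ≈ 45 vs female ≈ 40 (first crossover).

35-44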